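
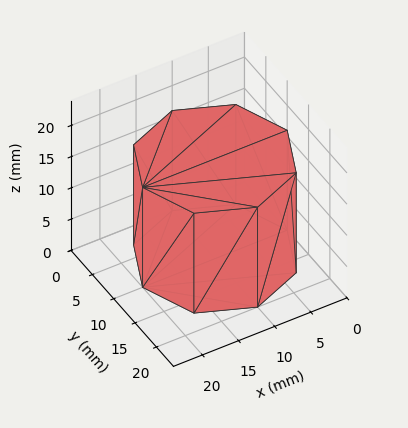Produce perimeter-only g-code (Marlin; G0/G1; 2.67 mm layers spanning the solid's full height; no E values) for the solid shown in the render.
Reading the render: the shape is a regular 8-sided prism (a cylinder approximated with 8 flat sides), circumscribed radius ≈ 10 mm, height ≈ 16 mm (dimensions read to the nearest mm from the axis ticks). For the g-code, the solid's height is divided into equal slices at the stated Δz and each level perimeter traced with G1 moves after a G0 lift.

; perimeter-only toolpath
G21 ; units = mm
G90 ; absolute positioning
G28 ; home
; layer 1
G0 Z2.67
G0 X20.00 Y10.00
G1 X17.07 Y17.07
G1 X10.00 Y20.00
G1 X2.93 Y17.07
G1 X0.00 Y10.00
G1 X2.93 Y2.93
G1 X10.00 Y0.00
G1 X17.07 Y2.93
G1 X20.00 Y10.00
; layer 2
G0 Z5.33
G0 X20.00 Y10.00
G1 X17.07 Y17.07
G1 X10.00 Y20.00
G1 X2.93 Y17.07
G1 X0.00 Y10.00
G1 X2.93 Y2.93
G1 X10.00 Y0.00
G1 X17.07 Y2.93
G1 X20.00 Y10.00
; layer 3
G0 Z8.00
G0 X20.00 Y10.00
G1 X17.07 Y17.07
G1 X10.00 Y20.00
G1 X2.93 Y17.07
G1 X0.00 Y10.00
G1 X2.93 Y2.93
G1 X10.00 Y0.00
G1 X17.07 Y2.93
G1 X20.00 Y10.00
; layer 4
G0 Z10.67
G0 X20.00 Y10.00
G1 X17.07 Y17.07
G1 X10.00 Y20.00
G1 X2.93 Y17.07
G1 X0.00 Y10.00
G1 X2.93 Y2.93
G1 X10.00 Y0.00
G1 X17.07 Y2.93
G1 X20.00 Y10.00
; layer 5
G0 Z13.33
G0 X20.00 Y10.00
G1 X17.07 Y17.07
G1 X10.00 Y20.00
G1 X2.93 Y17.07
G1 X0.00 Y10.00
G1 X2.93 Y2.93
G1 X10.00 Y0.00
G1 X17.07 Y2.93
G1 X20.00 Y10.00
; layer 6
G0 Z16.00
G0 X20.00 Y10.00
G1 X17.07 Y17.07
G1 X10.00 Y20.00
G1 X2.93 Y17.07
G1 X0.00 Y10.00
G1 X2.93 Y2.93
G1 X10.00 Y0.00
G1 X17.07 Y2.93
G1 X20.00 Y10.00
M2 ; end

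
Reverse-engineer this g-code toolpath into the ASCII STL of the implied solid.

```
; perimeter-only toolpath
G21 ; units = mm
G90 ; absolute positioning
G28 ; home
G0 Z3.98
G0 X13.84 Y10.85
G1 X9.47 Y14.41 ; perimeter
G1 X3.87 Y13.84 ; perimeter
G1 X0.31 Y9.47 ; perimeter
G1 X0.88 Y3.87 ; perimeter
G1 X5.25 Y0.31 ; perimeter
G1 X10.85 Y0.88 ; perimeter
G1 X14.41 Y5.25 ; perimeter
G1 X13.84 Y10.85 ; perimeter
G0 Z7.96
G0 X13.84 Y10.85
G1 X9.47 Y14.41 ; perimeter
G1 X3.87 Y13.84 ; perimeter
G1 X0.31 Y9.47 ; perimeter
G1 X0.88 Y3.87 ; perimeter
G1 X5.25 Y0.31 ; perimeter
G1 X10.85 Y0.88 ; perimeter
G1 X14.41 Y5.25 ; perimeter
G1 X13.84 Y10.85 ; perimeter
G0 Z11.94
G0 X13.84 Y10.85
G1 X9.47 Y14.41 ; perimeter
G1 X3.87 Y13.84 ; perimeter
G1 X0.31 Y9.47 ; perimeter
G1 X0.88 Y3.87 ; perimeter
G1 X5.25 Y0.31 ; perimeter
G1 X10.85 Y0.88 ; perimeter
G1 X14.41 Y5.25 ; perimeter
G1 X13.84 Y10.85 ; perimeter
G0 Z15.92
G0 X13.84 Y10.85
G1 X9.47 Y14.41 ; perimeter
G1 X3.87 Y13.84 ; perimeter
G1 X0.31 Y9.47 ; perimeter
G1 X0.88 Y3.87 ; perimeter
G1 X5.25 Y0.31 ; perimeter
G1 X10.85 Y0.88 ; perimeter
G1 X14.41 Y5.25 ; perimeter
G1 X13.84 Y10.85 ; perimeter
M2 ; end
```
solid part
  facet normal 0.0000 0.0000 -1.0000
    outer loop
      vertex 3.87 13.84 0.00
      vertex 9.47 14.41 0.00
      vertex 13.84 10.85 0.00
    endloop
  endfacet
  facet normal 0.0000 0.0000 -1.0000
    outer loop
      vertex 0.31 9.47 0.00
      vertex 3.87 13.84 0.00
      vertex 13.84 10.85 0.00
    endloop
  endfacet
  facet normal 0.0000 0.0000 -1.0000
    outer loop
      vertex 0.88 3.87 0.00
      vertex 0.31 9.47 0.00
      vertex 13.84 10.85 0.00
    endloop
  endfacet
  facet normal 0.0000 0.0000 -1.0000
    outer loop
      vertex 5.25 0.31 0.00
      vertex 0.88 3.87 0.00
      vertex 13.84 10.85 0.00
    endloop
  endfacet
  facet normal 0.0000 0.0000 -1.0000
    outer loop
      vertex 10.85 0.88 0.00
      vertex 5.25 0.31 0.00
      vertex 13.84 10.85 0.00
    endloop
  endfacet
  facet normal 0.0000 0.0000 -1.0000
    outer loop
      vertex 14.41 5.25 0.00
      vertex 10.85 0.88 0.00
      vertex 13.84 10.85 0.00
    endloop
  endfacet
  facet normal 0.0000 0.0000 1.0000
    outer loop
      vertex 13.84 10.85 15.92
      vertex 9.47 14.41 15.92
      vertex 3.87 13.84 15.92
    endloop
  endfacet
  facet normal 0.0000 0.0000 1.0000
    outer loop
      vertex 13.84 10.85 15.92
      vertex 3.87 13.84 15.92
      vertex 0.31 9.47 15.92
    endloop
  endfacet
  facet normal 0.0000 0.0000 1.0000
    outer loop
      vertex 13.84 10.85 15.92
      vertex 0.31 9.47 15.92
      vertex 0.88 3.87 15.92
    endloop
  endfacet
  facet normal 0.0000 0.0000 1.0000
    outer loop
      vertex 13.84 10.85 15.92
      vertex 0.88 3.87 15.92
      vertex 5.25 0.31 15.92
    endloop
  endfacet
  facet normal 0.0000 0.0000 1.0000
    outer loop
      vertex 13.84 10.85 15.92
      vertex 5.25 0.31 15.92
      vertex 10.85 0.88 15.92
    endloop
  endfacet
  facet normal 0.0000 0.0000 1.0000
    outer loop
      vertex 13.84 10.85 15.92
      vertex 10.85 0.88 15.92
      vertex 14.41 5.25 15.92
    endloop
  endfacet
  facet normal 0.6316 0.7753 0.0000
    outer loop
      vertex 13.84 10.85 0.00
      vertex 9.47 14.41 0.00
      vertex 9.47 14.41 15.92
    endloop
  endfacet
  facet normal 0.6316 0.7753 0.0000
    outer loop
      vertex 13.84 10.85 0.00
      vertex 9.47 14.41 15.92
      vertex 13.84 10.85 15.92
    endloop
  endfacet
  facet normal -0.1013 0.9949 0.0000
    outer loop
      vertex 9.47 14.41 0.00
      vertex 3.87 13.84 0.00
      vertex 3.87 13.84 15.92
    endloop
  endfacet
  facet normal -0.1013 0.9949 0.0000
    outer loop
      vertex 9.47 14.41 0.00
      vertex 3.87 13.84 15.92
      vertex 9.47 14.41 15.92
    endloop
  endfacet
  facet normal -0.7753 0.6316 0.0000
    outer loop
      vertex 3.87 13.84 0.00
      vertex 0.31 9.47 0.00
      vertex 0.31 9.47 15.92
    endloop
  endfacet
  facet normal -0.7753 0.6316 0.0000
    outer loop
      vertex 3.87 13.84 0.00
      vertex 0.31 9.47 15.92
      vertex 3.87 13.84 15.92
    endloop
  endfacet
  facet normal -0.9949 -0.1013 0.0000
    outer loop
      vertex 0.31 9.47 0.00
      vertex 0.88 3.87 0.00
      vertex 0.88 3.87 15.92
    endloop
  endfacet
  facet normal -0.9949 -0.1013 0.0000
    outer loop
      vertex 0.31 9.47 0.00
      vertex 0.88 3.87 15.92
      vertex 0.31 9.47 15.92
    endloop
  endfacet
  facet normal -0.6316 -0.7753 0.0000
    outer loop
      vertex 0.88 3.87 0.00
      vertex 5.25 0.31 0.00
      vertex 5.25 0.31 15.92
    endloop
  endfacet
  facet normal -0.6316 -0.7753 0.0000
    outer loop
      vertex 0.88 3.87 0.00
      vertex 5.25 0.31 15.92
      vertex 0.88 3.87 15.92
    endloop
  endfacet
  facet normal 0.1013 -0.9949 0.0000
    outer loop
      vertex 5.25 0.31 0.00
      vertex 10.85 0.88 0.00
      vertex 10.85 0.88 15.92
    endloop
  endfacet
  facet normal 0.1013 -0.9949 0.0000
    outer loop
      vertex 5.25 0.31 0.00
      vertex 10.85 0.88 15.92
      vertex 5.25 0.31 15.92
    endloop
  endfacet
  facet normal 0.7753 -0.6316 0.0000
    outer loop
      vertex 10.85 0.88 0.00
      vertex 14.41 5.25 0.00
      vertex 14.41 5.25 15.92
    endloop
  endfacet
  facet normal 0.7753 -0.6316 0.0000
    outer loop
      vertex 10.85 0.88 0.00
      vertex 14.41 5.25 15.92
      vertex 10.85 0.88 15.92
    endloop
  endfacet
  facet normal 0.9949 0.1013 0.0000
    outer loop
      vertex 14.41 5.25 0.00
      vertex 13.84 10.85 0.00
      vertex 13.84 10.85 15.92
    endloop
  endfacet
  facet normal 0.9949 0.1013 0.0000
    outer loop
      vertex 14.41 5.25 0.00
      vertex 13.84 10.85 15.92
      vertex 14.41 5.25 15.92
    endloop
  endfacet
endsolid part

The G0 Z moves step by Δz≈3.98 mm. Every layer's G1 loop is the same polygon, so the solid is a straight extrusion of it from z=0 to z≈15.9. Closing with flat bottom and top caps and triangulating gives 28 facets — a regular 8-sided prism (a cylinder approximated with 8 flat sides), circumscribed radius ≈ 7.36 mm, height ≈ 15.9 mm.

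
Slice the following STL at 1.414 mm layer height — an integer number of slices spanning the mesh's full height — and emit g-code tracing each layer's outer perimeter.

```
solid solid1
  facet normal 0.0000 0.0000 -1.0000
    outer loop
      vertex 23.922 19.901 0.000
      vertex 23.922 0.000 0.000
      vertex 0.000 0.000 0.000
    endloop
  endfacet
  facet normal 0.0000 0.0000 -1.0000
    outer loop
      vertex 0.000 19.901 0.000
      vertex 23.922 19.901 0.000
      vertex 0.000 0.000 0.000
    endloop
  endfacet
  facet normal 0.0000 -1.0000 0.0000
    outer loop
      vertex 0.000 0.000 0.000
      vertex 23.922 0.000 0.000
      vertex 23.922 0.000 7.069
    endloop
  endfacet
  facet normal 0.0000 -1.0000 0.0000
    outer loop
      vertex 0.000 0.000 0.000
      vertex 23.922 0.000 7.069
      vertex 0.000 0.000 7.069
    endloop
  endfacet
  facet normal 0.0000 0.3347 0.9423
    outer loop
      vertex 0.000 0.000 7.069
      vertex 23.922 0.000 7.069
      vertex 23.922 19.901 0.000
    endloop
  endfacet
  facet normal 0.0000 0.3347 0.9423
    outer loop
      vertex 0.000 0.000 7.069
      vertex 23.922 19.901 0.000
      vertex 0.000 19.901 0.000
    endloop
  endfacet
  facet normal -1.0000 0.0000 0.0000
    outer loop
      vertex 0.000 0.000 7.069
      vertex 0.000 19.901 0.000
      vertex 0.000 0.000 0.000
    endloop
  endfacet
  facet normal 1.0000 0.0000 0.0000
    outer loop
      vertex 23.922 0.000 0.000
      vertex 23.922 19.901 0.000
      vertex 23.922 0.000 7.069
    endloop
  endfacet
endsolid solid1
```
; perimeter-only toolpath
G21 ; units = mm
G90 ; absolute positioning
G28 ; home
; layer 1
G0 Z1.414
G0 X0.000 Y0.000
G1 X23.922 Y0.000
G1 X23.922 Y15.921
G1 X0.000 Y15.921
G1 X0.000 Y0.000
; layer 2
G0 Z2.828
G0 X0.000 Y0.000
G1 X23.922 Y0.000
G1 X23.922 Y11.941
G1 X0.000 Y11.941
G1 X0.000 Y0.000
; layer 3
G0 Z4.241
G0 X0.000 Y0.000
G1 X23.922 Y0.000
G1 X23.922 Y7.960
G1 X0.000 Y7.960
G1 X0.000 Y0.000
; layer 4
G0 Z5.655
G0 X0.000 Y0.000
G1 X23.922 Y0.000
G1 X23.922 Y3.980
G1 X0.000 Y3.980
G1 X0.000 Y0.000
M2 ; end

The solid is a wedge (ramp): 23.9 × 19.9 mm base, rising to 7.07 mm along the y=0 edge and sloping linearly to z=0 at y=19.9. Slicing at Δz = 1.414 mm — 5 equal slices spanning the solid's height, so layer i sits at z = i·h/5 — gives 4 non-empty perimeters. Each is a 4-segment closed polygon; G0 lifts to the layer z and rapids to the start vertex, then G1 traces the edges. The cross-section shrinks linearly with z (the slice at the apex is degenerate and omitted).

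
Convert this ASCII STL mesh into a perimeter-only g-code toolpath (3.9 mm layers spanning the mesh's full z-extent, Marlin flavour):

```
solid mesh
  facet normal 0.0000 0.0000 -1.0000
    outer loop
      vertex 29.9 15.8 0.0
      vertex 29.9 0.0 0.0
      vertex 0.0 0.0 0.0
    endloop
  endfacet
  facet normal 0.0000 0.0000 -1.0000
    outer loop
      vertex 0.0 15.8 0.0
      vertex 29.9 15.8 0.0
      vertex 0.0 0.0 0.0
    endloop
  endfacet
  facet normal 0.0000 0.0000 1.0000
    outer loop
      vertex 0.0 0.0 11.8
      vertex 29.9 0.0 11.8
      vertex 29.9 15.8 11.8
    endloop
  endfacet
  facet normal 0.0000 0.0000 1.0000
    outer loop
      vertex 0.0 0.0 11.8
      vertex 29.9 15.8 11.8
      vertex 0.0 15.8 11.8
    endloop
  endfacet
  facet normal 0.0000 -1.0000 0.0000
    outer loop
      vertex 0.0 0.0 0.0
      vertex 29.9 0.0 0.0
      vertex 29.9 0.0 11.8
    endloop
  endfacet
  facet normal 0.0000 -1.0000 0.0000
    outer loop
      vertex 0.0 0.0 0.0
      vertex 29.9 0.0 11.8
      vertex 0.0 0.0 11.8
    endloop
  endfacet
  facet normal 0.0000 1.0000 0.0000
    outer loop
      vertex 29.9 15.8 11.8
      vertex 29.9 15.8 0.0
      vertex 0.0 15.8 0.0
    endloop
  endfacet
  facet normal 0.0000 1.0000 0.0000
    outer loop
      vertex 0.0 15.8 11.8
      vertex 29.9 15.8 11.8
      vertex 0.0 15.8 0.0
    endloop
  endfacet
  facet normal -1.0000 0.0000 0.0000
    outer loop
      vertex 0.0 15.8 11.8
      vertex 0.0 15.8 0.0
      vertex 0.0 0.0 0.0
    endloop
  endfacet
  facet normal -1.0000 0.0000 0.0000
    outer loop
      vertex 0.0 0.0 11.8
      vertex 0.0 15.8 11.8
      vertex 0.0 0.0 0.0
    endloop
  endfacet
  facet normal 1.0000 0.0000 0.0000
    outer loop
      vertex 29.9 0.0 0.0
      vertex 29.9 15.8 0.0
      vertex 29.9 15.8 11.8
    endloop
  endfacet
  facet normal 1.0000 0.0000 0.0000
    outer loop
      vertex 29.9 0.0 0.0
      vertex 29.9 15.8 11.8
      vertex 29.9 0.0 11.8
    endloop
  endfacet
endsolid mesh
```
; perimeter-only toolpath
G21 ; units = mm
G90 ; absolute positioning
G28 ; home
; layer 1
G0 Z3.9
G0 X0.0 Y0.0
G1 X29.9 Y0.0
G1 X29.9 Y15.8
G1 X0.0 Y15.8
G1 X0.0 Y0.0
; layer 2
G0 Z7.9
G0 X0.0 Y0.0
G1 X29.9 Y0.0
G1 X29.9 Y15.8
G1 X0.0 Y15.8
G1 X0.0 Y0.0
; layer 3
G0 Z11.8
G0 X0.0 Y0.0
G1 X29.9 Y0.0
G1 X29.9 Y15.8
G1 X0.0 Y15.8
G1 X0.0 Y0.0
M2 ; end

The solid is a rectangular box, roughly 29.9 × 15.8 mm footprint and 11.8 mm tall. Slicing at Δz = 3.9 mm — 3 equal slices spanning the solid's height, so layer i sits at z = i·h/3 — gives 3 non-empty perimeters. Each is a 4-segment closed polygon; G0 lifts to the layer z and rapids to the start vertex, then G1 traces the edges.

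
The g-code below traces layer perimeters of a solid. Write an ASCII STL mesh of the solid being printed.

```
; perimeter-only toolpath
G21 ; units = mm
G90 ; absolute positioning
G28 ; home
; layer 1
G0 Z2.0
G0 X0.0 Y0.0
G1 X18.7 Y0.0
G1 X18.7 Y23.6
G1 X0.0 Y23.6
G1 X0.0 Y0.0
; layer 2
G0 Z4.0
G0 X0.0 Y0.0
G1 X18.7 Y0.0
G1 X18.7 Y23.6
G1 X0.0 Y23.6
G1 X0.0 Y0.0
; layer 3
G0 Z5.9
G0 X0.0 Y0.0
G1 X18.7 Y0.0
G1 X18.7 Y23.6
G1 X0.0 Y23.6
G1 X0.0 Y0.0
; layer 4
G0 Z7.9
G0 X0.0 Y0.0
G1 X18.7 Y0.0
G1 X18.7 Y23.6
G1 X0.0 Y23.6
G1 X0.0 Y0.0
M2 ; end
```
solid part
  facet normal 0.0000 0.0000 -1.0000
    outer loop
      vertex 18.7 23.6 0.0
      vertex 18.7 0.0 0.0
      vertex 0.0 0.0 0.0
    endloop
  endfacet
  facet normal 0.0000 0.0000 -1.0000
    outer loop
      vertex 0.0 23.6 0.0
      vertex 18.7 23.6 0.0
      vertex 0.0 0.0 0.0
    endloop
  endfacet
  facet normal 0.0000 0.0000 1.0000
    outer loop
      vertex 0.0 0.0 7.9
      vertex 18.7 0.0 7.9
      vertex 18.7 23.6 7.9
    endloop
  endfacet
  facet normal 0.0000 0.0000 1.0000
    outer loop
      vertex 0.0 0.0 7.9
      vertex 18.7 23.6 7.9
      vertex 0.0 23.6 7.9
    endloop
  endfacet
  facet normal 0.0000 -1.0000 0.0000
    outer loop
      vertex 0.0 0.0 0.0
      vertex 18.7 0.0 0.0
      vertex 18.7 0.0 7.9
    endloop
  endfacet
  facet normal 0.0000 -1.0000 0.0000
    outer loop
      vertex 0.0 0.0 0.0
      vertex 18.7 0.0 7.9
      vertex 0.0 0.0 7.9
    endloop
  endfacet
  facet normal 0.0000 1.0000 0.0000
    outer loop
      vertex 18.7 23.6 7.9
      vertex 18.7 23.6 0.0
      vertex 0.0 23.6 0.0
    endloop
  endfacet
  facet normal 0.0000 1.0000 0.0000
    outer loop
      vertex 0.0 23.6 7.9
      vertex 18.7 23.6 7.9
      vertex 0.0 23.6 0.0
    endloop
  endfacet
  facet normal -1.0000 0.0000 0.0000
    outer loop
      vertex 0.0 23.6 7.9
      vertex 0.0 23.6 0.0
      vertex 0.0 0.0 0.0
    endloop
  endfacet
  facet normal -1.0000 0.0000 0.0000
    outer loop
      vertex 0.0 0.0 7.9
      vertex 0.0 23.6 7.9
      vertex 0.0 0.0 0.0
    endloop
  endfacet
  facet normal 1.0000 0.0000 0.0000
    outer loop
      vertex 18.7 0.0 0.0
      vertex 18.7 23.6 0.0
      vertex 18.7 23.6 7.9
    endloop
  endfacet
  facet normal 1.0000 0.0000 0.0000
    outer loop
      vertex 18.7 0.0 0.0
      vertex 18.7 23.6 7.9
      vertex 18.7 0.0 7.9
    endloop
  endfacet
endsolid part

The G0 Z moves step by Δz≈2.0 mm. Every layer's G1 loop is the same polygon, so the solid is a straight extrusion of it from z=0 to z≈7.9. Closing with flat bottom and top caps and triangulating gives 12 facets — a rectangular box, roughly 18.7 × 23.6 mm footprint and 7.9 mm tall.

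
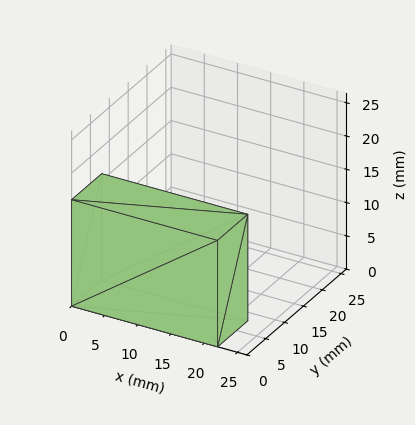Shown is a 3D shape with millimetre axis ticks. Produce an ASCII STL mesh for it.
Reading the render: the shape is a rectangular box, roughly 22 × 8 mm footprint and 16 mm tall (dimensions read to the nearest mm from the axis ticks). For the STL, each face is triangulated and given an outward normal.

solid part
  facet normal 0.0000 0.0000 -1.0000
    outer loop
      vertex 22.0 8.0 0.0
      vertex 22.0 0.0 0.0
      vertex 0.0 0.0 0.0
    endloop
  endfacet
  facet normal 0.0000 0.0000 -1.0000
    outer loop
      vertex 0.0 8.0 0.0
      vertex 22.0 8.0 0.0
      vertex 0.0 0.0 0.0
    endloop
  endfacet
  facet normal 0.0000 0.0000 1.0000
    outer loop
      vertex 0.0 0.0 16.0
      vertex 22.0 0.0 16.0
      vertex 22.0 8.0 16.0
    endloop
  endfacet
  facet normal 0.0000 0.0000 1.0000
    outer loop
      vertex 0.0 0.0 16.0
      vertex 22.0 8.0 16.0
      vertex 0.0 8.0 16.0
    endloop
  endfacet
  facet normal 0.0000 -1.0000 0.0000
    outer loop
      vertex 0.0 0.0 0.0
      vertex 22.0 0.0 0.0
      vertex 22.0 0.0 16.0
    endloop
  endfacet
  facet normal 0.0000 -1.0000 0.0000
    outer loop
      vertex 0.0 0.0 0.0
      vertex 22.0 0.0 16.0
      vertex 0.0 0.0 16.0
    endloop
  endfacet
  facet normal 0.0000 1.0000 0.0000
    outer loop
      vertex 22.0 8.0 16.0
      vertex 22.0 8.0 0.0
      vertex 0.0 8.0 0.0
    endloop
  endfacet
  facet normal 0.0000 1.0000 0.0000
    outer loop
      vertex 0.0 8.0 16.0
      vertex 22.0 8.0 16.0
      vertex 0.0 8.0 0.0
    endloop
  endfacet
  facet normal -1.0000 0.0000 0.0000
    outer loop
      vertex 0.0 8.0 16.0
      vertex 0.0 8.0 0.0
      vertex 0.0 0.0 0.0
    endloop
  endfacet
  facet normal -1.0000 0.0000 0.0000
    outer loop
      vertex 0.0 0.0 16.0
      vertex 0.0 8.0 16.0
      vertex 0.0 0.0 0.0
    endloop
  endfacet
  facet normal 1.0000 0.0000 0.0000
    outer loop
      vertex 22.0 0.0 0.0
      vertex 22.0 8.0 0.0
      vertex 22.0 8.0 16.0
    endloop
  endfacet
  facet normal 1.0000 0.0000 0.0000
    outer loop
      vertex 22.0 0.0 0.0
      vertex 22.0 8.0 16.0
      vertex 22.0 0.0 16.0
    endloop
  endfacet
endsolid part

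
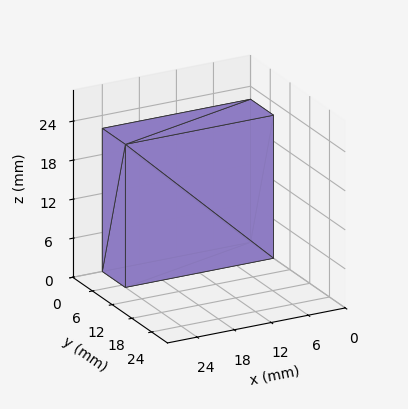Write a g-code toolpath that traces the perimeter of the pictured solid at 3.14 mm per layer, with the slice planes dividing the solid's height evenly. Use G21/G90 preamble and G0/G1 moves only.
Reading the render: the shape is a rectangular box, roughly 24 × 7 mm footprint and 22 mm tall (dimensions read to the nearest mm from the axis ticks). For the g-code, the solid's height is divided into equal slices at the stated Δz and each level perimeter traced with G1 moves after a G0 lift.

; perimeter-only toolpath
G21 ; units = mm
G90 ; absolute positioning
G28 ; home
; layer 1
G0 Z3.14
G0 X0.00 Y0.00
G1 X24.00 Y0.00
G1 X24.00 Y7.00
G1 X0.00 Y7.00
G1 X0.00 Y0.00
; layer 2
G0 Z6.29
G0 X0.00 Y0.00
G1 X24.00 Y0.00
G1 X24.00 Y7.00
G1 X0.00 Y7.00
G1 X0.00 Y0.00
; layer 3
G0 Z9.43
G0 X0.00 Y0.00
G1 X24.00 Y0.00
G1 X24.00 Y7.00
G1 X0.00 Y7.00
G1 X0.00 Y0.00
; layer 4
G0 Z12.57
G0 X0.00 Y0.00
G1 X24.00 Y0.00
G1 X24.00 Y7.00
G1 X0.00 Y7.00
G1 X0.00 Y0.00
; layer 5
G0 Z15.71
G0 X0.00 Y0.00
G1 X24.00 Y0.00
G1 X24.00 Y7.00
G1 X0.00 Y7.00
G1 X0.00 Y0.00
; layer 6
G0 Z18.86
G0 X0.00 Y0.00
G1 X24.00 Y0.00
G1 X24.00 Y7.00
G1 X0.00 Y7.00
G1 X0.00 Y0.00
; layer 7
G0 Z22.00
G0 X0.00 Y0.00
G1 X24.00 Y0.00
G1 X24.00 Y7.00
G1 X0.00 Y7.00
G1 X0.00 Y0.00
M2 ; end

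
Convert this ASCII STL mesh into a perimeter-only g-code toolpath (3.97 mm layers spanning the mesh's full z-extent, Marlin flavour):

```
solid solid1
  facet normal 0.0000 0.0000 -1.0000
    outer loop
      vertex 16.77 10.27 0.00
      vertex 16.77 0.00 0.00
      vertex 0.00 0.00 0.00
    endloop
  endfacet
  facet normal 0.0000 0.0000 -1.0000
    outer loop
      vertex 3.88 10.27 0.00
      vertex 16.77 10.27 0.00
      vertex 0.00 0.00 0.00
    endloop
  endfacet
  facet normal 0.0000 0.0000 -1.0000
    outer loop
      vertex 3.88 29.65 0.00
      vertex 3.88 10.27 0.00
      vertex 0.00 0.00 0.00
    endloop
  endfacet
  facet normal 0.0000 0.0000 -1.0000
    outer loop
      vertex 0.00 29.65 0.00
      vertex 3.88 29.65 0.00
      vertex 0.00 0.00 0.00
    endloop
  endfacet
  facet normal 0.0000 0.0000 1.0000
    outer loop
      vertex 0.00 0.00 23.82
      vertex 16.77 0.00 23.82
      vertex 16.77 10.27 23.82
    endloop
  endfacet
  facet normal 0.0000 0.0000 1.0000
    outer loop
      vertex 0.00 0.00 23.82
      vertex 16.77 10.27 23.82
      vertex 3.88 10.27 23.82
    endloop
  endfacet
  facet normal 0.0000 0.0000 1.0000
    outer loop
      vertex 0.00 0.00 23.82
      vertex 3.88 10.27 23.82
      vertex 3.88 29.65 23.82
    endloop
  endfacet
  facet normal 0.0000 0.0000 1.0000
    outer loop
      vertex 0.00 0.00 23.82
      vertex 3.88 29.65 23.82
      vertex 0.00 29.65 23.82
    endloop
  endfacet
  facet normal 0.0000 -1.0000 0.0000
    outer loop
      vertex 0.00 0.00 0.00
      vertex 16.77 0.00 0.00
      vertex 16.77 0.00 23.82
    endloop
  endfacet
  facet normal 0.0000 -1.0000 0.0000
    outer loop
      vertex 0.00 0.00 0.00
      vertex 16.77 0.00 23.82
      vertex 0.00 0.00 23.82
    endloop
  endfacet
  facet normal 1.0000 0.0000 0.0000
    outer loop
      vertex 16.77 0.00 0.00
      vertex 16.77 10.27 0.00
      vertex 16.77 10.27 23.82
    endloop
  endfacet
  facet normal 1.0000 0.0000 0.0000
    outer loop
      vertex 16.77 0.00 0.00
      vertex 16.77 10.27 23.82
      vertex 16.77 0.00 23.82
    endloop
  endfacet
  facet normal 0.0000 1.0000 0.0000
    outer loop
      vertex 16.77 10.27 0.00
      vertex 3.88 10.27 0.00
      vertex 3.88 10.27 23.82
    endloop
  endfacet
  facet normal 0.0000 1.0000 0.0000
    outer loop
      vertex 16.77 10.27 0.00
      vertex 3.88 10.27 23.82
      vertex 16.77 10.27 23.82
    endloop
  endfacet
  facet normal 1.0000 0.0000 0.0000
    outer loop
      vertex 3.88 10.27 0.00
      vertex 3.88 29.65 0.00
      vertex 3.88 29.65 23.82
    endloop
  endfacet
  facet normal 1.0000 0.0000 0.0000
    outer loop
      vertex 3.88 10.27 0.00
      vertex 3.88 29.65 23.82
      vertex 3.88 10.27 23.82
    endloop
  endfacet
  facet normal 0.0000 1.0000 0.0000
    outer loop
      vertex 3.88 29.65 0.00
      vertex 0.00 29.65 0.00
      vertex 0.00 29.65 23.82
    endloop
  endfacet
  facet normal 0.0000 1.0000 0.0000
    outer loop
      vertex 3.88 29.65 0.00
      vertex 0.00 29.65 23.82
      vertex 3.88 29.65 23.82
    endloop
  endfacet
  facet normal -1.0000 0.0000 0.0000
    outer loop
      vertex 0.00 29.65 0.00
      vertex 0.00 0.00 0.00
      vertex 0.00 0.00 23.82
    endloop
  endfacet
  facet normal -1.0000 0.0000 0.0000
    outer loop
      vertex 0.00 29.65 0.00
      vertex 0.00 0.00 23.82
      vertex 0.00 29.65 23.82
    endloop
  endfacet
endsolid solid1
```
; perimeter-only toolpath
G21 ; units = mm
G90 ; absolute positioning
G28 ; home
; layer 1
G0 Z3.97
G0 X0.00 Y0.00
G1 X16.77 Y0.00
G1 X16.77 Y10.27
G1 X3.88 Y10.27
G1 X3.88 Y29.65
G1 X0.00 Y29.65
G1 X0.00 Y0.00
; layer 2
G0 Z7.94
G0 X0.00 Y0.00
G1 X16.77 Y0.00
G1 X16.77 Y10.27
G1 X3.88 Y10.27
G1 X3.88 Y29.65
G1 X0.00 Y29.65
G1 X0.00 Y0.00
; layer 3
G0 Z11.91
G0 X0.00 Y0.00
G1 X16.77 Y0.00
G1 X16.77 Y10.27
G1 X3.88 Y10.27
G1 X3.88 Y29.65
G1 X0.00 Y29.65
G1 X0.00 Y0.00
; layer 4
G0 Z15.88
G0 X0.00 Y0.00
G1 X16.77 Y0.00
G1 X16.77 Y10.27
G1 X3.88 Y10.27
G1 X3.88 Y29.65
G1 X0.00 Y29.65
G1 X0.00 Y0.00
; layer 5
G0 Z19.85
G0 X0.00 Y0.00
G1 X16.77 Y0.00
G1 X16.77 Y10.27
G1 X3.88 Y10.27
G1 X3.88 Y29.65
G1 X0.00 Y29.65
G1 X0.00 Y0.00
; layer 6
G0 Z23.82
G0 X0.00 Y0.00
G1 X16.77 Y0.00
G1 X16.77 Y10.27
G1 X3.88 Y10.27
G1 X3.88 Y29.65
G1 X0.00 Y29.65
G1 X0.00 Y0.00
M2 ; end

The solid is an L-shaped prism: outer 16.8 × 29.6 mm, arm thicknesses ≈ 10.3 mm (horizontal) and 3.88 mm (vertical), extruded 23.8 mm in z. Slicing at Δz = 3.97 mm — 6 equal slices spanning the solid's height, so layer i sits at z = i·h/6 — gives 6 non-empty perimeters. Each is a 6-segment closed polygon; G0 lifts to the layer z and rapids to the start vertex, then G1 traces the edges.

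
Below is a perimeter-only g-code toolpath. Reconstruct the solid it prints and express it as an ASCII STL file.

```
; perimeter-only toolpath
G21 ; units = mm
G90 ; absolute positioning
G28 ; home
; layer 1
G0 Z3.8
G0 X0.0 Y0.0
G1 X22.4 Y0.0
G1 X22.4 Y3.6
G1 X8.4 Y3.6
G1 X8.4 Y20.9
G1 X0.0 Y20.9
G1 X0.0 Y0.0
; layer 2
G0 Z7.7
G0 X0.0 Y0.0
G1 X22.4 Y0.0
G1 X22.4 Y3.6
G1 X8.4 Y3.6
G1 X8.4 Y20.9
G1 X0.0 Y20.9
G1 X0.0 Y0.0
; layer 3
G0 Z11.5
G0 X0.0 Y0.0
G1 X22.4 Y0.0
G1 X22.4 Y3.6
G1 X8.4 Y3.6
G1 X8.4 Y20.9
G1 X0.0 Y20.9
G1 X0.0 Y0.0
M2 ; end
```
solid part
  facet normal 0.0000 0.0000 -1.0000
    outer loop
      vertex 22.4 3.6 0.0
      vertex 22.4 0.0 0.0
      vertex 0.0 0.0 0.0
    endloop
  endfacet
  facet normal 0.0000 0.0000 -1.0000
    outer loop
      vertex 8.4 3.6 0.0
      vertex 22.4 3.6 0.0
      vertex 0.0 0.0 0.0
    endloop
  endfacet
  facet normal 0.0000 0.0000 -1.0000
    outer loop
      vertex 8.4 20.9 0.0
      vertex 8.4 3.6 0.0
      vertex 0.0 0.0 0.0
    endloop
  endfacet
  facet normal 0.0000 0.0000 -1.0000
    outer loop
      vertex 0.0 20.9 0.0
      vertex 8.4 20.9 0.0
      vertex 0.0 0.0 0.0
    endloop
  endfacet
  facet normal 0.0000 0.0000 1.0000
    outer loop
      vertex 0.0 0.0 11.5
      vertex 22.4 0.0 11.5
      vertex 22.4 3.6 11.5
    endloop
  endfacet
  facet normal 0.0000 0.0000 1.0000
    outer loop
      vertex 0.0 0.0 11.5
      vertex 22.4 3.6 11.5
      vertex 8.4 3.6 11.5
    endloop
  endfacet
  facet normal 0.0000 0.0000 1.0000
    outer loop
      vertex 0.0 0.0 11.5
      vertex 8.4 3.6 11.5
      vertex 8.4 20.9 11.5
    endloop
  endfacet
  facet normal 0.0000 0.0000 1.0000
    outer loop
      vertex 0.0 0.0 11.5
      vertex 8.4 20.9 11.5
      vertex 0.0 20.9 11.5
    endloop
  endfacet
  facet normal 0.0000 -1.0000 0.0000
    outer loop
      vertex 0.0 0.0 0.0
      vertex 22.4 0.0 0.0
      vertex 22.4 0.0 11.5
    endloop
  endfacet
  facet normal 0.0000 -1.0000 0.0000
    outer loop
      vertex 0.0 0.0 0.0
      vertex 22.4 0.0 11.5
      vertex 0.0 0.0 11.5
    endloop
  endfacet
  facet normal 1.0000 0.0000 0.0000
    outer loop
      vertex 22.4 0.0 0.0
      vertex 22.4 3.6 0.0
      vertex 22.4 3.6 11.5
    endloop
  endfacet
  facet normal 1.0000 0.0000 0.0000
    outer loop
      vertex 22.4 0.0 0.0
      vertex 22.4 3.6 11.5
      vertex 22.4 0.0 11.5
    endloop
  endfacet
  facet normal 0.0000 1.0000 0.0000
    outer loop
      vertex 22.4 3.6 0.0
      vertex 8.4 3.6 0.0
      vertex 8.4 3.6 11.5
    endloop
  endfacet
  facet normal 0.0000 1.0000 0.0000
    outer loop
      vertex 22.4 3.6 0.0
      vertex 8.4 3.6 11.5
      vertex 22.4 3.6 11.5
    endloop
  endfacet
  facet normal 1.0000 0.0000 0.0000
    outer loop
      vertex 8.4 3.6 0.0
      vertex 8.4 20.9 0.0
      vertex 8.4 20.9 11.5
    endloop
  endfacet
  facet normal 1.0000 0.0000 0.0000
    outer loop
      vertex 8.4 3.6 0.0
      vertex 8.4 20.9 11.5
      vertex 8.4 3.6 11.5
    endloop
  endfacet
  facet normal 0.0000 1.0000 0.0000
    outer loop
      vertex 8.4 20.9 0.0
      vertex 0.0 20.9 0.0
      vertex 0.0 20.9 11.5
    endloop
  endfacet
  facet normal 0.0000 1.0000 0.0000
    outer loop
      vertex 8.4 20.9 0.0
      vertex 0.0 20.9 11.5
      vertex 8.4 20.9 11.5
    endloop
  endfacet
  facet normal -1.0000 0.0000 0.0000
    outer loop
      vertex 0.0 20.9 0.0
      vertex 0.0 0.0 0.0
      vertex 0.0 0.0 11.5
    endloop
  endfacet
  facet normal -1.0000 0.0000 0.0000
    outer loop
      vertex 0.0 20.9 0.0
      vertex 0.0 0.0 11.5
      vertex 0.0 20.9 11.5
    endloop
  endfacet
endsolid part

The G0 Z moves step by Δz≈3.8 mm. Every layer's G1 loop is the same polygon, so the solid is a straight extrusion of it from z=0 to z≈11.5. Closing with flat bottom and top caps and triangulating gives 20 facets — an L-shaped prism: outer 22.4 × 20.9 mm, arm thicknesses ≈ 3.6 mm (horizontal) and 8.4 mm (vertical), extruded 11.5 mm in z.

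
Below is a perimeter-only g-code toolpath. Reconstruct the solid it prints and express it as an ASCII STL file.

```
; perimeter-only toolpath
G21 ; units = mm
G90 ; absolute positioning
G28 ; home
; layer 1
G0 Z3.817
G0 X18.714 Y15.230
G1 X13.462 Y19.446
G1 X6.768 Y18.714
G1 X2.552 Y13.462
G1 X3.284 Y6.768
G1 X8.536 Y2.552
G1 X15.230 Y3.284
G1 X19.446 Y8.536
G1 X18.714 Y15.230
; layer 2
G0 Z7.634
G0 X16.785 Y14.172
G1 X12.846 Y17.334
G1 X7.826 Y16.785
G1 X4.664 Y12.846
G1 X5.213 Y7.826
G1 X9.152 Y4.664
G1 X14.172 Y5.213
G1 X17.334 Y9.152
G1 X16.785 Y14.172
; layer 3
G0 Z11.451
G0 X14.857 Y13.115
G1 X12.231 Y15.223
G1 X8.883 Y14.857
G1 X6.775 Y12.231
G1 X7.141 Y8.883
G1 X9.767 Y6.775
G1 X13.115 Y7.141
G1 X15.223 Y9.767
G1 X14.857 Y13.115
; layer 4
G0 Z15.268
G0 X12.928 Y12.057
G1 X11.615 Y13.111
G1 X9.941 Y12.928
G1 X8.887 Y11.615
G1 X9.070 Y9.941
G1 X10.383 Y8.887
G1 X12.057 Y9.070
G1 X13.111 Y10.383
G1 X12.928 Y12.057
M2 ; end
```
solid part
  facet normal 0.0000 0.0000 -1.0000
    outer loop
      vertex 5.710 20.643 0.000
      vertex 14.078 21.558 0.000
      vertex 20.643 16.288 0.000
    endloop
  endfacet
  facet normal 0.0000 0.0000 -1.0000
    outer loop
      vertex 0.440 14.078 0.000
      vertex 5.710 20.643 0.000
      vertex 20.643 16.288 0.000
    endloop
  endfacet
  facet normal 0.0000 0.0000 -1.0000
    outer loop
      vertex 1.355 5.710 0.000
      vertex 0.440 14.078 0.000
      vertex 20.643 16.288 0.000
    endloop
  endfacet
  facet normal 0.0000 0.0000 -1.0000
    outer loop
      vertex 7.920 0.440 0.000
      vertex 1.355 5.710 0.000
      vertex 20.643 16.288 0.000
    endloop
  endfacet
  facet normal 0.0000 0.0000 -1.0000
    outer loop
      vertex 16.288 1.355 0.000
      vertex 7.920 0.440 0.000
      vertex 20.643 16.288 0.000
    endloop
  endfacet
  facet normal 0.0000 0.0000 -1.0000
    outer loop
      vertex 21.558 7.920 0.000
      vertex 16.288 1.355 0.000
      vertex 20.643 16.288 0.000
    endloop
  endfacet
  facet normal 0.5526 0.6883 0.4700
    outer loop
      vertex 20.643 16.288 0.000
      vertex 14.078 21.558 0.000
      vertex 10.999 10.999 19.085
    endloop
  endfacet
  facet normal -0.0959 0.8774 0.4700
    outer loop
      vertex 14.078 21.558 0.000
      vertex 5.710 20.643 0.000
      vertex 10.999 10.999 19.085
    endloop
  endfacet
  facet normal -0.6883 0.5526 0.4700
    outer loop
      vertex 5.710 20.643 0.000
      vertex 0.440 14.078 0.000
      vertex 10.999 10.999 19.085
    endloop
  endfacet
  facet normal -0.8774 -0.0959 0.4700
    outer loop
      vertex 0.440 14.078 0.000
      vertex 1.355 5.710 0.000
      vertex 10.999 10.999 19.085
    endloop
  endfacet
  facet normal -0.5526 -0.6883 0.4700
    outer loop
      vertex 1.355 5.710 0.000
      vertex 7.920 0.440 0.000
      vertex 10.999 10.999 19.085
    endloop
  endfacet
  facet normal 0.0959 -0.8774 0.4700
    outer loop
      vertex 7.920 0.440 0.000
      vertex 16.288 1.355 0.000
      vertex 10.999 10.999 19.085
    endloop
  endfacet
  facet normal 0.6883 -0.5526 0.4700
    outer loop
      vertex 16.288 1.355 0.000
      vertex 21.558 7.920 0.000
      vertex 10.999 10.999 19.085
    endloop
  endfacet
  facet normal 0.8774 0.0959 0.4700
    outer loop
      vertex 21.558 7.920 0.000
      vertex 20.643 16.288 0.000
      vertex 10.999 10.999 19.085
    endloop
  endfacet
endsolid part

The G0 Z moves step by Δz≈3.817 mm. The G1 loops shrink linearly with z, so the solid tapers from its base footprint up to z≈19.1. Closing with a flat bottom cap and the tapered top and triangulating gives 14 facets — a regular 8-sided pyramid, base circumscribed radius ≈ 11 mm, apex at z ≈ 19.1 mm.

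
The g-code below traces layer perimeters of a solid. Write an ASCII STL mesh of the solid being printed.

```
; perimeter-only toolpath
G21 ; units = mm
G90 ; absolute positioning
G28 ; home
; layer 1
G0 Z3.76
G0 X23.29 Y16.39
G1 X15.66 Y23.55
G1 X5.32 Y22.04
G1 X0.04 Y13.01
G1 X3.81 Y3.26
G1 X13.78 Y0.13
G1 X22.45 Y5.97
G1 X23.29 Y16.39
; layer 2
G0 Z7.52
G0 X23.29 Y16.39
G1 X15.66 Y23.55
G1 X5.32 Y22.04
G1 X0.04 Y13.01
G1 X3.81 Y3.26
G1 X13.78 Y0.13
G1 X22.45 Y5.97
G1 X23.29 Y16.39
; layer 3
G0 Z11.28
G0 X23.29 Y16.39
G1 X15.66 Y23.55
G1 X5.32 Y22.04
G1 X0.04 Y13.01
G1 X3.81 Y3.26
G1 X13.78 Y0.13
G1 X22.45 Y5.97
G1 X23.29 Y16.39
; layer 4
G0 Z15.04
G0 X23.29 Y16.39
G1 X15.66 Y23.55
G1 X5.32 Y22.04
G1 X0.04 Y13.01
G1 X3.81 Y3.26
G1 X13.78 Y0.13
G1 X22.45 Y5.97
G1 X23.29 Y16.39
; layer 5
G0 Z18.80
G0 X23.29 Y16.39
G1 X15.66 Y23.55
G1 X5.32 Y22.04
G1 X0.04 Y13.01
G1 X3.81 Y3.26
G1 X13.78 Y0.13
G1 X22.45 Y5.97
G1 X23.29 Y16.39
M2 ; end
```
solid part
  facet normal 0.0000 0.0000 -1.0000
    outer loop
      vertex 5.32 22.04 0.00
      vertex 15.66 23.55 0.00
      vertex 23.29 16.39 0.00
    endloop
  endfacet
  facet normal 0.0000 0.0000 -1.0000
    outer loop
      vertex 0.04 13.01 0.00
      vertex 5.32 22.04 0.00
      vertex 23.29 16.39 0.00
    endloop
  endfacet
  facet normal 0.0000 0.0000 -1.0000
    outer loop
      vertex 3.81 3.26 0.00
      vertex 0.04 13.01 0.00
      vertex 23.29 16.39 0.00
    endloop
  endfacet
  facet normal 0.0000 0.0000 -1.0000
    outer loop
      vertex 13.78 0.13 0.00
      vertex 3.81 3.26 0.00
      vertex 23.29 16.39 0.00
    endloop
  endfacet
  facet normal 0.0000 0.0000 -1.0000
    outer loop
      vertex 22.45 5.97 0.00
      vertex 13.78 0.13 0.00
      vertex 23.29 16.39 0.00
    endloop
  endfacet
  facet normal 0.0000 0.0000 1.0000
    outer loop
      vertex 23.29 16.39 18.80
      vertex 15.66 23.55 18.80
      vertex 5.32 22.04 18.80
    endloop
  endfacet
  facet normal 0.0000 0.0000 1.0000
    outer loop
      vertex 23.29 16.39 18.80
      vertex 5.32 22.04 18.80
      vertex 0.04 13.01 18.80
    endloop
  endfacet
  facet normal 0.0000 0.0000 1.0000
    outer loop
      vertex 23.29 16.39 18.80
      vertex 0.04 13.01 18.80
      vertex 3.81 3.26 18.80
    endloop
  endfacet
  facet normal 0.0000 0.0000 1.0000
    outer loop
      vertex 23.29 16.39 18.80
      vertex 3.81 3.26 18.80
      vertex 13.78 0.13 18.80
    endloop
  endfacet
  facet normal 0.0000 0.0000 1.0000
    outer loop
      vertex 23.29 16.39 18.80
      vertex 13.78 0.13 18.80
      vertex 22.45 5.97 18.80
    endloop
  endfacet
  facet normal 0.6843 0.7292 0.0000
    outer loop
      vertex 23.29 16.39 0.00
      vertex 15.66 23.55 0.00
      vertex 15.66 23.55 18.80
    endloop
  endfacet
  facet normal 0.6843 0.7292 0.0000
    outer loop
      vertex 23.29 16.39 0.00
      vertex 15.66 23.55 18.80
      vertex 23.29 16.39 18.80
    endloop
  endfacet
  facet normal -0.1445 0.9895 0.0000
    outer loop
      vertex 15.66 23.55 0.00
      vertex 5.32 22.04 0.00
      vertex 5.32 22.04 18.80
    endloop
  endfacet
  facet normal -0.1445 0.9895 0.0000
    outer loop
      vertex 15.66 23.55 0.00
      vertex 5.32 22.04 18.80
      vertex 15.66 23.55 18.80
    endloop
  endfacet
  facet normal -0.8633 0.5048 0.0000
    outer loop
      vertex 5.32 22.04 0.00
      vertex 0.04 13.01 0.00
      vertex 0.04 13.01 18.80
    endloop
  endfacet
  facet normal -0.8633 0.5048 0.0000
    outer loop
      vertex 5.32 22.04 0.00
      vertex 0.04 13.01 18.80
      vertex 5.32 22.04 18.80
    endloop
  endfacet
  facet normal -0.9327 -0.3606 0.0000
    outer loop
      vertex 0.04 13.01 0.00
      vertex 3.81 3.26 0.00
      vertex 3.81 3.26 18.80
    endloop
  endfacet
  facet normal -0.9327 -0.3606 0.0000
    outer loop
      vertex 0.04 13.01 0.00
      vertex 3.81 3.26 18.80
      vertex 0.04 13.01 18.80
    endloop
  endfacet
  facet normal -0.2995 -0.9541 0.0000
    outer loop
      vertex 3.81 3.26 0.00
      vertex 13.78 0.13 0.00
      vertex 13.78 0.13 18.80
    endloop
  endfacet
  facet normal -0.2995 -0.9541 0.0000
    outer loop
      vertex 3.81 3.26 0.00
      vertex 13.78 0.13 18.80
      vertex 3.81 3.26 18.80
    endloop
  endfacet
  facet normal 0.5587 -0.8294 0.0000
    outer loop
      vertex 13.78 0.13 0.00
      vertex 22.45 5.97 0.00
      vertex 22.45 5.97 18.80
    endloop
  endfacet
  facet normal 0.5587 -0.8294 0.0000
    outer loop
      vertex 13.78 0.13 0.00
      vertex 22.45 5.97 18.80
      vertex 13.78 0.13 18.80
    endloop
  endfacet
  facet normal 0.9968 -0.0804 0.0000
    outer loop
      vertex 22.45 5.97 0.00
      vertex 23.29 16.39 0.00
      vertex 23.29 16.39 18.80
    endloop
  endfacet
  facet normal 0.9968 -0.0804 0.0000
    outer loop
      vertex 22.45 5.97 0.00
      vertex 23.29 16.39 18.80
      vertex 22.45 5.97 18.80
    endloop
  endfacet
endsolid part

The G0 Z moves step by Δz≈3.76 mm. Every layer's G1 loop is the same polygon, so the solid is a straight extrusion of it from z=0 to z≈18.8. Closing with flat bottom and top caps and triangulating gives 24 facets — a regular 7-sided prism (a cylinder approximated with 7 flat sides), circumscribed radius ≈ 12.1 mm, height ≈ 18.8 mm.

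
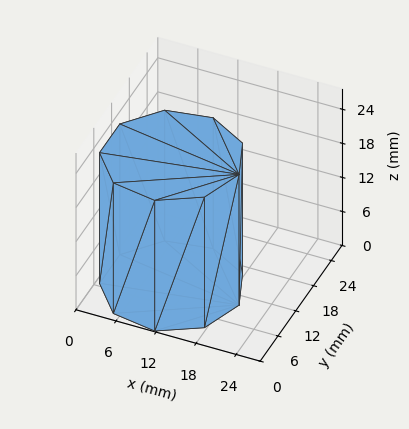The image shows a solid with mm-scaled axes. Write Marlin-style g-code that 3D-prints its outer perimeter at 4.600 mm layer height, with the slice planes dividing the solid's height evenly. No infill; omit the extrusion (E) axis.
Reading the render: the shape is a regular 9-sided prism (a cylinder approximated with 9 flat sides), circumscribed radius ≈ 10 mm, height ≈ 23 mm (dimensions read to the nearest mm from the axis ticks). For the g-code, the solid's height is divided into equal slices at the stated Δz and each level perimeter traced with G1 moves after a G0 lift.

; perimeter-only toolpath
G21 ; units = mm
G90 ; absolute positioning
G28 ; home
; layer 1
G0 Z4.600
G0 X20.000 Y10.000
G1 X17.660 Y16.428
G1 X11.736 Y19.848
G1 X5.000 Y18.660
G1 X0.603 Y13.420
G1 X0.603 Y6.580
G1 X5.000 Y1.340
G1 X11.736 Y0.152
G1 X17.660 Y3.572
G1 X20.000 Y10.000
; layer 2
G0 Z9.200
G0 X20.000 Y10.000
G1 X17.660 Y16.428
G1 X11.736 Y19.848
G1 X5.000 Y18.660
G1 X0.603 Y13.420
G1 X0.603 Y6.580
G1 X5.000 Y1.340
G1 X11.736 Y0.152
G1 X17.660 Y3.572
G1 X20.000 Y10.000
; layer 3
G0 Z13.800
G0 X20.000 Y10.000
G1 X17.660 Y16.428
G1 X11.736 Y19.848
G1 X5.000 Y18.660
G1 X0.603 Y13.420
G1 X0.603 Y6.580
G1 X5.000 Y1.340
G1 X11.736 Y0.152
G1 X17.660 Y3.572
G1 X20.000 Y10.000
; layer 4
G0 Z18.400
G0 X20.000 Y10.000
G1 X17.660 Y16.428
G1 X11.736 Y19.848
G1 X5.000 Y18.660
G1 X0.603 Y13.420
G1 X0.603 Y6.580
G1 X5.000 Y1.340
G1 X11.736 Y0.152
G1 X17.660 Y3.572
G1 X20.000 Y10.000
; layer 5
G0 Z23.000
G0 X20.000 Y10.000
G1 X17.660 Y16.428
G1 X11.736 Y19.848
G1 X5.000 Y18.660
G1 X0.603 Y13.420
G1 X0.603 Y6.580
G1 X5.000 Y1.340
G1 X11.736 Y0.152
G1 X17.660 Y3.572
G1 X20.000 Y10.000
M2 ; end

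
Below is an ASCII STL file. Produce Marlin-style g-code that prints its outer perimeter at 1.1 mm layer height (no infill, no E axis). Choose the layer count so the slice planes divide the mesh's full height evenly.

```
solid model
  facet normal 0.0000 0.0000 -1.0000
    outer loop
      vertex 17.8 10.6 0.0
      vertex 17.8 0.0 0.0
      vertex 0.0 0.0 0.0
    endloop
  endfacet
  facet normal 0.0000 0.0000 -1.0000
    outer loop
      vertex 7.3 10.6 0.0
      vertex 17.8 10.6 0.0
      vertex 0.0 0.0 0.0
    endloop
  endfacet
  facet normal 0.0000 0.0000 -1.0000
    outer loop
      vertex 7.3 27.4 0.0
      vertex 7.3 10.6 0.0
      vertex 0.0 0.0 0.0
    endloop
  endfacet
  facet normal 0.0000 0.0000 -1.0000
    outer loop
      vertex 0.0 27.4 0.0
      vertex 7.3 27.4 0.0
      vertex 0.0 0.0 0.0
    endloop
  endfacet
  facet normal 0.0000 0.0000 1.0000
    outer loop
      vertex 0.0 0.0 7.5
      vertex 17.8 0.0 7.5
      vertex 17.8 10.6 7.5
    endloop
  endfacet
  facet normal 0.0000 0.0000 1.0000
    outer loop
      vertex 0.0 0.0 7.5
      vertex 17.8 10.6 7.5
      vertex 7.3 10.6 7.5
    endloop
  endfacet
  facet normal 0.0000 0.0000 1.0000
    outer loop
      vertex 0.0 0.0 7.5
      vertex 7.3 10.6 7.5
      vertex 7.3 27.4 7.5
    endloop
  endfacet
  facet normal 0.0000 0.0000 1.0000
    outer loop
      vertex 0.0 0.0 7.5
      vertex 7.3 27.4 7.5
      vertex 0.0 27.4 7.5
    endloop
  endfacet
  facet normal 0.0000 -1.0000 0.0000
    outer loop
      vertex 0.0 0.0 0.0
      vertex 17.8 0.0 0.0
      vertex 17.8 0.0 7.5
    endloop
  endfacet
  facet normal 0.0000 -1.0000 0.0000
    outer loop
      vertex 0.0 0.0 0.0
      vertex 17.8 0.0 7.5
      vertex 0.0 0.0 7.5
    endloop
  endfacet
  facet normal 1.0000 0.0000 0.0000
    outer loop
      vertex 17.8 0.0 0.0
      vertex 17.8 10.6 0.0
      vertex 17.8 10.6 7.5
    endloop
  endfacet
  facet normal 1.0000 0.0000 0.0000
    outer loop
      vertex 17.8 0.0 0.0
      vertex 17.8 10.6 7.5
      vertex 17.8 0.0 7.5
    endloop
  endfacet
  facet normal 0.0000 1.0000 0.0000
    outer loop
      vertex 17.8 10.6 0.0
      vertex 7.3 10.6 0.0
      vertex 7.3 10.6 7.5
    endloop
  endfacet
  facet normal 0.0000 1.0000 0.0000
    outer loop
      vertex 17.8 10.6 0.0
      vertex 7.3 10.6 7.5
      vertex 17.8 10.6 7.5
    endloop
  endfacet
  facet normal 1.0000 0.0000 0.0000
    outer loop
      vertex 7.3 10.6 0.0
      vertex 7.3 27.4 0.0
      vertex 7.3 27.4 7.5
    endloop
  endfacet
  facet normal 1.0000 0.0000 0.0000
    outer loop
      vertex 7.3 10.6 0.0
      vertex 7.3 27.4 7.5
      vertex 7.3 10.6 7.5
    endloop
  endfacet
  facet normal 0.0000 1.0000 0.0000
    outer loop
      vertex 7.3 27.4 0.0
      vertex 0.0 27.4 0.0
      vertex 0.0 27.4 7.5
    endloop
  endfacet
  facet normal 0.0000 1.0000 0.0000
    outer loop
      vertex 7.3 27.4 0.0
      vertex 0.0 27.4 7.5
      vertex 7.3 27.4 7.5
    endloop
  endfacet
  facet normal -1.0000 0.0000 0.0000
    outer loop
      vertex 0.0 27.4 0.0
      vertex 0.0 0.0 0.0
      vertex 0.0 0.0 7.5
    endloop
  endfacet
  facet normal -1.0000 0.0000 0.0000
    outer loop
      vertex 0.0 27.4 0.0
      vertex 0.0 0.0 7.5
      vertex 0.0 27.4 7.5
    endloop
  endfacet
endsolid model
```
; perimeter-only toolpath
G21 ; units = mm
G90 ; absolute positioning
G28 ; home
; layer 1
G0 Z1.1
G0 X0.0 Y0.0
G1 X17.8 Y0.0
G1 X17.8 Y10.6
G1 X7.3 Y10.6
G1 X7.3 Y27.4
G1 X0.0 Y27.4
G1 X0.0 Y0.0
; layer 2
G0 Z2.1
G0 X0.0 Y0.0
G1 X17.8 Y0.0
G1 X17.8 Y10.6
G1 X7.3 Y10.6
G1 X7.3 Y27.4
G1 X0.0 Y27.4
G1 X0.0 Y0.0
; layer 3
G0 Z3.2
G0 X0.0 Y0.0
G1 X17.8 Y0.0
G1 X17.8 Y10.6
G1 X7.3 Y10.6
G1 X7.3 Y27.4
G1 X0.0 Y27.4
G1 X0.0 Y0.0
; layer 4
G0 Z4.3
G0 X0.0 Y0.0
G1 X17.8 Y0.0
G1 X17.8 Y10.6
G1 X7.3 Y10.6
G1 X7.3 Y27.4
G1 X0.0 Y27.4
G1 X0.0 Y0.0
; layer 5
G0 Z5.4
G0 X0.0 Y0.0
G1 X17.8 Y0.0
G1 X17.8 Y10.6
G1 X7.3 Y10.6
G1 X7.3 Y27.4
G1 X0.0 Y27.4
G1 X0.0 Y0.0
; layer 6
G0 Z6.4
G0 X0.0 Y0.0
G1 X17.8 Y0.0
G1 X17.8 Y10.6
G1 X7.3 Y10.6
G1 X7.3 Y27.4
G1 X0.0 Y27.4
G1 X0.0 Y0.0
; layer 7
G0 Z7.5
G0 X0.0 Y0.0
G1 X17.8 Y0.0
G1 X17.8 Y10.6
G1 X7.3 Y10.6
G1 X7.3 Y27.4
G1 X0.0 Y27.4
G1 X0.0 Y0.0
M2 ; end

The solid is an L-shaped prism: outer 17.8 × 27.4 mm, arm thicknesses ≈ 10.6 mm (horizontal) and 7.3 mm (vertical), extruded 7.5 mm in z. Slicing at Δz = 1.1 mm — 7 equal slices spanning the solid's height, so layer i sits at z = i·h/7 — gives 7 non-empty perimeters. Each is a 6-segment closed polygon; G0 lifts to the layer z and rapids to the start vertex, then G1 traces the edges.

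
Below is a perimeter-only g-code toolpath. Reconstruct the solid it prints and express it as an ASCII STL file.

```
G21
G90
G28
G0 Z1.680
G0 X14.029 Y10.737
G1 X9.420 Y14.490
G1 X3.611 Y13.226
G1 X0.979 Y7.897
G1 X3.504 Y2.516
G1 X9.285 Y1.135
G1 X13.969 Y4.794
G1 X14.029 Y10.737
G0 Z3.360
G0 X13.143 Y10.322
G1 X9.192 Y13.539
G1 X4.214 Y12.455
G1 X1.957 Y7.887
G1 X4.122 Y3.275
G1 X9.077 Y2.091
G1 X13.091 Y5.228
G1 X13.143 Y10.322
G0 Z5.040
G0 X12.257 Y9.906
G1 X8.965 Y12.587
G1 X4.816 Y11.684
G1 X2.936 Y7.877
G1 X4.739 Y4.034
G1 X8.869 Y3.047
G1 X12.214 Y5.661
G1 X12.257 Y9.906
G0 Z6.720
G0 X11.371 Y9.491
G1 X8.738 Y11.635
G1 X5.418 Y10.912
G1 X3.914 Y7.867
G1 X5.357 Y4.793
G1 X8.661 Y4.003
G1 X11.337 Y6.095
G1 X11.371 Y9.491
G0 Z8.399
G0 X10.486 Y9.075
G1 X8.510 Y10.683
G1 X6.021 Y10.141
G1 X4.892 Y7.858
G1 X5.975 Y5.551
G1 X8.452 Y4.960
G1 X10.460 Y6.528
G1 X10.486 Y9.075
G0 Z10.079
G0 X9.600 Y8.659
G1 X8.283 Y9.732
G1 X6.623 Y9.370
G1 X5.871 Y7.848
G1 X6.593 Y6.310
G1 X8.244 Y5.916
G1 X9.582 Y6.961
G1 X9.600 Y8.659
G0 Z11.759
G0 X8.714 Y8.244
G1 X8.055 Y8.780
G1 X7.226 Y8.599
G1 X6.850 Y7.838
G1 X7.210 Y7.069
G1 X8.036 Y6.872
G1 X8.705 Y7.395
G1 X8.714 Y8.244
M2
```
solid part
  facet normal 0.0000 0.0000 -1.0000
    outer loop
      vertex 3.009 13.997 0.000
      vertex 9.647 15.442 0.000
      vertex 14.915 11.153 0.000
    endloop
  endfacet
  facet normal 0.0000 0.0000 -1.0000
    outer loop
      vertex 0.000 7.907 0.000
      vertex 3.009 13.997 0.000
      vertex 14.915 11.153 0.000
    endloop
  endfacet
  facet normal 0.0000 0.0000 -1.0000
    outer loop
      vertex 2.886 1.757 0.000
      vertex 0.000 7.907 0.000
      vertex 14.915 11.153 0.000
    endloop
  endfacet
  facet normal 0.0000 0.0000 -1.0000
    outer loop
      vertex 9.493 0.179 0.000
      vertex 2.886 1.757 0.000
      vertex 14.915 11.153 0.000
    endloop
  endfacet
  facet normal 0.0000 0.0000 -1.0000
    outer loop
      vertex 14.846 4.361 0.000
      vertex 9.493 0.179 0.000
      vertex 14.915 11.153 0.000
    endloop
  endfacet
  facet normal 0.5591 0.6867 0.4647
    outer loop
      vertex 14.915 11.153 0.000
      vertex 9.647 15.442 0.000
      vertex 7.828 7.828 13.439
    endloop
  endfacet
  facet normal -0.1883 0.8652 0.4647
    outer loop
      vertex 9.647 15.442 0.000
      vertex 3.009 13.997 0.000
      vertex 7.828 7.828 13.439
    endloop
  endfacet
  facet normal -0.7939 0.3922 0.4647
    outer loop
      vertex 3.009 13.997 0.000
      vertex 0.000 7.907 0.000
      vertex 7.828 7.828 13.439
    endloop
  endfacet
  facet normal -0.8016 -0.3762 0.4647
    outer loop
      vertex 0.000 7.907 0.000
      vertex 2.886 1.757 0.000
      vertex 7.828 7.828 13.439
    endloop
  endfacet
  facet normal -0.2057 -0.8612 0.4647
    outer loop
      vertex 2.886 1.757 0.000
      vertex 9.493 0.179 0.000
      vertex 7.828 7.828 13.439
    endloop
  endfacet
  facet normal 0.5451 -0.6978 0.4647
    outer loop
      vertex 9.493 0.179 0.000
      vertex 14.846 4.361 0.000
      vertex 7.828 7.828 13.439
    endloop
  endfacet
  facet normal 0.8854 -0.0090 0.4647
    outer loop
      vertex 14.846 4.361 0.000
      vertex 14.915 11.153 0.000
      vertex 7.828 7.828 13.439
    endloop
  endfacet
endsolid part

The G0 Z moves step by Δz≈1.680 mm. The G1 loops shrink linearly with z, so the solid tapers from its base footprint up to z≈13.4. Closing with a flat bottom cap and the tapered top and triangulating gives 12 facets — a regular 7-sided pyramid, base circumscribed radius ≈ 7.83 mm, apex at z ≈ 13.4 mm.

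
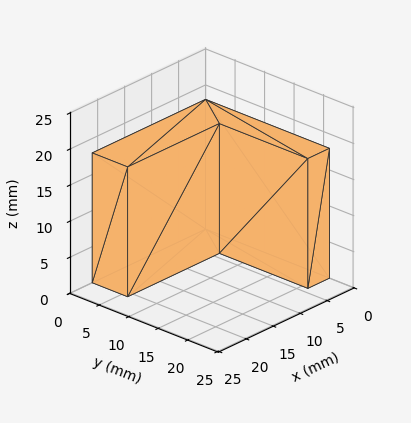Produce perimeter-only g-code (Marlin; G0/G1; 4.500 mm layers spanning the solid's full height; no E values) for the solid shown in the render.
Reading the render: the shape is an L-shaped prism: outer 21 × 21 mm, arm thicknesses ≈ 6 mm (horizontal) and 4 mm (vertical), extruded 18 mm in z (dimensions read to the nearest mm from the axis ticks). For the g-code, the solid's height is divided into equal slices at the stated Δz and each level perimeter traced with G1 moves after a G0 lift.

; perimeter-only toolpath
G21 ; units = mm
G90 ; absolute positioning
G28 ; home
; layer 1
G0 Z4.500
G0 X0.000 Y0.000
G1 X21.000 Y0.000
G1 X21.000 Y6.000
G1 X4.000 Y6.000
G1 X4.000 Y21.000
G1 X0.000 Y21.000
G1 X0.000 Y0.000
; layer 2
G0 Z9.000
G0 X0.000 Y0.000
G1 X21.000 Y0.000
G1 X21.000 Y6.000
G1 X4.000 Y6.000
G1 X4.000 Y21.000
G1 X0.000 Y21.000
G1 X0.000 Y0.000
; layer 3
G0 Z13.500
G0 X0.000 Y0.000
G1 X21.000 Y0.000
G1 X21.000 Y6.000
G1 X4.000 Y6.000
G1 X4.000 Y21.000
G1 X0.000 Y21.000
G1 X0.000 Y0.000
; layer 4
G0 Z18.000
G0 X0.000 Y0.000
G1 X21.000 Y0.000
G1 X21.000 Y6.000
G1 X4.000 Y6.000
G1 X4.000 Y21.000
G1 X0.000 Y21.000
G1 X0.000 Y0.000
M2 ; end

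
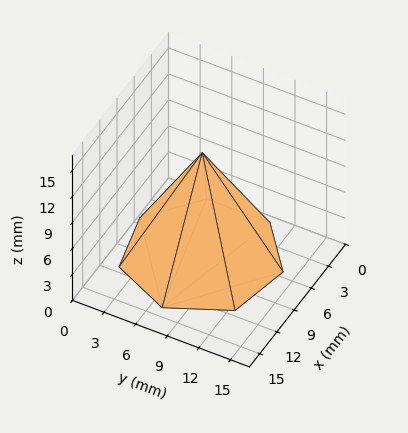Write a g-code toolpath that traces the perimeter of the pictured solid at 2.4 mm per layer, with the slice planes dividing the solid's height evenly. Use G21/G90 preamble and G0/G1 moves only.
Reading the render: the shape is a regular 7-sided pyramid, base circumscribed radius ≈ 7 mm, apex at z ≈ 12 mm (dimensions read to the nearest mm from the axis ticks). For the g-code, the solid's height is divided into equal slices at the stated Δz and each level perimeter traced with G1 moves after a G0 lift.

; perimeter-only toolpath
G21 ; units = mm
G90 ; absolute positioning
G28 ; home
; layer 1
G0 Z2.4
G0 X12.6 Y7.0
G1 X10.5 Y11.4
G1 X5.7 Y12.4
G1 X2.0 Y9.4
G1 X2.0 Y4.6
G1 X5.7 Y1.6
G1 X10.5 Y2.6
G1 X12.6 Y7.0
; layer 2
G0 Z4.8
G0 X11.2 Y7.0
G1 X9.6 Y10.3
G1 X6.0 Y11.1
G1 X3.2 Y8.8
G1 X3.2 Y5.2
G1 X6.0 Y2.9
G1 X9.6 Y3.7
G1 X11.2 Y7.0
; layer 3
G0 Z7.2
G0 X9.8 Y7.0
G1 X8.8 Y9.2
G1 X6.4 Y9.7
G1 X4.5 Y8.2
G1 X4.5 Y5.8
G1 X6.4 Y4.3
G1 X8.8 Y4.8
G1 X9.8 Y7.0
; layer 4
G0 Z9.6
G0 X8.4 Y7.0
G1 X7.9 Y8.1
G1 X6.7 Y8.4
G1 X5.7 Y7.6
G1 X5.7 Y6.4
G1 X6.7 Y5.6
G1 X7.9 Y5.9
G1 X8.4 Y7.0
M2 ; end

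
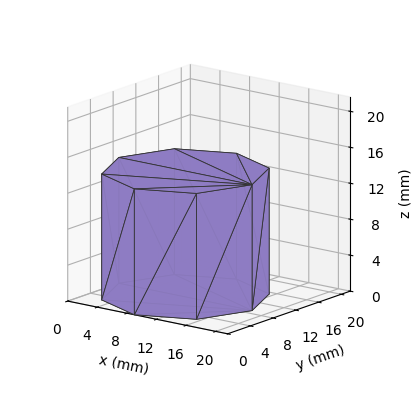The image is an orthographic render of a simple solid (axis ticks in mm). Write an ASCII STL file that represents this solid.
Reading the render: the shape is a regular 8-sided prism (a cylinder approximated with 8 flat sides), circumscribed radius ≈ 9 mm, height ≈ 14 mm (dimensions read to the nearest mm from the axis ticks). For the STL, each face is triangulated and given an outward normal.

solid part
  facet normal 0.0000 0.0000 -1.0000
    outer loop
      vertex 9.0 18.0 0.0
      vertex 15.4 15.4 0.0
      vertex 18.0 9.0 0.0
    endloop
  endfacet
  facet normal 0.0000 0.0000 -1.0000
    outer loop
      vertex 2.6 15.4 0.0
      vertex 9.0 18.0 0.0
      vertex 18.0 9.0 0.0
    endloop
  endfacet
  facet normal 0.0000 0.0000 -1.0000
    outer loop
      vertex 0.0 9.0 0.0
      vertex 2.6 15.4 0.0
      vertex 18.0 9.0 0.0
    endloop
  endfacet
  facet normal 0.0000 0.0000 -1.0000
    outer loop
      vertex 2.6 2.6 0.0
      vertex 0.0 9.0 0.0
      vertex 18.0 9.0 0.0
    endloop
  endfacet
  facet normal 0.0000 0.0000 -1.0000
    outer loop
      vertex 9.0 0.0 0.0
      vertex 2.6 2.6 0.0
      vertex 18.0 9.0 0.0
    endloop
  endfacet
  facet normal 0.0000 0.0000 -1.0000
    outer loop
      vertex 15.4 2.6 0.0
      vertex 9.0 0.0 0.0
      vertex 18.0 9.0 0.0
    endloop
  endfacet
  facet normal 0.0000 0.0000 1.0000
    outer loop
      vertex 18.0 9.0 14.0
      vertex 15.4 15.4 14.0
      vertex 9.0 18.0 14.0
    endloop
  endfacet
  facet normal 0.0000 0.0000 1.0000
    outer loop
      vertex 18.0 9.0 14.0
      vertex 9.0 18.0 14.0
      vertex 2.6 15.4 14.0
    endloop
  endfacet
  facet normal 0.0000 0.0000 1.0000
    outer loop
      vertex 18.0 9.0 14.0
      vertex 2.6 15.4 14.0
      vertex 0.0 9.0 14.0
    endloop
  endfacet
  facet normal 0.0000 0.0000 1.0000
    outer loop
      vertex 18.0 9.0 14.0
      vertex 0.0 9.0 14.0
      vertex 2.6 2.6 14.0
    endloop
  endfacet
  facet normal 0.0000 0.0000 1.0000
    outer loop
      vertex 18.0 9.0 14.0
      vertex 2.6 2.6 14.0
      vertex 9.0 0.0 14.0
    endloop
  endfacet
  facet normal 0.0000 0.0000 1.0000
    outer loop
      vertex 18.0 9.0 14.0
      vertex 9.0 0.0 14.0
      vertex 15.4 2.6 14.0
    endloop
  endfacet
  facet normal 0.9265 0.3764 0.0000
    outer loop
      vertex 18.0 9.0 0.0
      vertex 15.4 15.4 0.0
      vertex 15.4 15.4 14.0
    endloop
  endfacet
  facet normal 0.9265 0.3764 0.0000
    outer loop
      vertex 18.0 9.0 0.0
      vertex 15.4 15.4 14.0
      vertex 18.0 9.0 14.0
    endloop
  endfacet
  facet normal 0.3764 0.9265 0.0000
    outer loop
      vertex 15.4 15.4 0.0
      vertex 9.0 18.0 0.0
      vertex 9.0 18.0 14.0
    endloop
  endfacet
  facet normal 0.3764 0.9265 0.0000
    outer loop
      vertex 15.4 15.4 0.0
      vertex 9.0 18.0 14.0
      vertex 15.4 15.4 14.0
    endloop
  endfacet
  facet normal -0.3764 0.9265 0.0000
    outer loop
      vertex 9.0 18.0 0.0
      vertex 2.6 15.4 0.0
      vertex 2.6 15.4 14.0
    endloop
  endfacet
  facet normal -0.3764 0.9265 0.0000
    outer loop
      vertex 9.0 18.0 0.0
      vertex 2.6 15.4 14.0
      vertex 9.0 18.0 14.0
    endloop
  endfacet
  facet normal -0.9265 0.3764 0.0000
    outer loop
      vertex 2.6 15.4 0.0
      vertex 0.0 9.0 0.0
      vertex 0.0 9.0 14.0
    endloop
  endfacet
  facet normal -0.9265 0.3764 0.0000
    outer loop
      vertex 2.6 15.4 0.0
      vertex 0.0 9.0 14.0
      vertex 2.6 15.4 14.0
    endloop
  endfacet
  facet normal -0.9265 -0.3764 0.0000
    outer loop
      vertex 0.0 9.0 0.0
      vertex 2.6 2.6 0.0
      vertex 2.6 2.6 14.0
    endloop
  endfacet
  facet normal -0.9265 -0.3764 0.0000
    outer loop
      vertex 0.0 9.0 0.0
      vertex 2.6 2.6 14.0
      vertex 0.0 9.0 14.0
    endloop
  endfacet
  facet normal -0.3764 -0.9265 0.0000
    outer loop
      vertex 2.6 2.6 0.0
      vertex 9.0 0.0 0.0
      vertex 9.0 0.0 14.0
    endloop
  endfacet
  facet normal -0.3764 -0.9265 0.0000
    outer loop
      vertex 2.6 2.6 0.0
      vertex 9.0 0.0 14.0
      vertex 2.6 2.6 14.0
    endloop
  endfacet
  facet normal 0.3764 -0.9265 0.0000
    outer loop
      vertex 9.0 0.0 0.0
      vertex 15.4 2.6 0.0
      vertex 15.4 2.6 14.0
    endloop
  endfacet
  facet normal 0.3764 -0.9265 0.0000
    outer loop
      vertex 9.0 0.0 0.0
      vertex 15.4 2.6 14.0
      vertex 9.0 0.0 14.0
    endloop
  endfacet
  facet normal 0.9265 -0.3764 0.0000
    outer loop
      vertex 15.4 2.6 0.0
      vertex 18.0 9.0 0.0
      vertex 18.0 9.0 14.0
    endloop
  endfacet
  facet normal 0.9265 -0.3764 0.0000
    outer loop
      vertex 15.4 2.6 0.0
      vertex 18.0 9.0 14.0
      vertex 15.4 2.6 14.0
    endloop
  endfacet
endsolid part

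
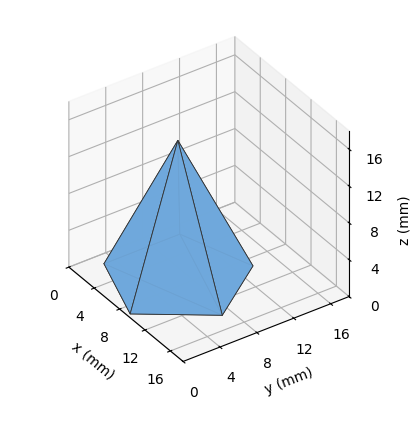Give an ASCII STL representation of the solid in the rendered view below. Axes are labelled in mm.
Reading the render: the shape is a regular 5-sided pyramid, base circumscribed radius ≈ 7 mm, apex at z ≈ 15 mm (dimensions read to the nearest mm from the axis ticks). For the STL, each face is triangulated and given an outward normal.

solid part
  facet normal 0.0000 0.0000 -1.0000
    outer loop
      vertex 1.337 11.114 0.000
      vertex 9.163 13.657 0.000
      vertex 14.000 7.000 0.000
    endloop
  endfacet
  facet normal 0.0000 0.0000 -1.0000
    outer loop
      vertex 1.337 2.886 0.000
      vertex 1.337 11.114 0.000
      vertex 14.000 7.000 0.000
    endloop
  endfacet
  facet normal 0.0000 0.0000 -1.0000
    outer loop
      vertex 9.163 0.343 0.000
      vertex 1.337 2.886 0.000
      vertex 14.000 7.000 0.000
    endloop
  endfacet
  facet normal 0.7569 0.5499 0.3532
    outer loop
      vertex 14.000 7.000 0.000
      vertex 9.163 13.657 0.000
      vertex 7.000 7.000 15.000
    endloop
  endfacet
  facet normal -0.2891 0.8898 0.3532
    outer loop
      vertex 9.163 13.657 0.000
      vertex 1.337 11.114 0.000
      vertex 7.000 7.000 15.000
    endloop
  endfacet
  facet normal -0.9355 0.0000 0.3532
    outer loop
      vertex 1.337 11.114 0.000
      vertex 1.337 2.886 0.000
      vertex 7.000 7.000 15.000
    endloop
  endfacet
  facet normal -0.2891 -0.8898 0.3532
    outer loop
      vertex 1.337 2.886 0.000
      vertex 9.163 0.343 0.000
      vertex 7.000 7.000 15.000
    endloop
  endfacet
  facet normal 0.7569 -0.5499 0.3532
    outer loop
      vertex 9.163 0.343 0.000
      vertex 14.000 7.000 0.000
      vertex 7.000 7.000 15.000
    endloop
  endfacet
endsolid part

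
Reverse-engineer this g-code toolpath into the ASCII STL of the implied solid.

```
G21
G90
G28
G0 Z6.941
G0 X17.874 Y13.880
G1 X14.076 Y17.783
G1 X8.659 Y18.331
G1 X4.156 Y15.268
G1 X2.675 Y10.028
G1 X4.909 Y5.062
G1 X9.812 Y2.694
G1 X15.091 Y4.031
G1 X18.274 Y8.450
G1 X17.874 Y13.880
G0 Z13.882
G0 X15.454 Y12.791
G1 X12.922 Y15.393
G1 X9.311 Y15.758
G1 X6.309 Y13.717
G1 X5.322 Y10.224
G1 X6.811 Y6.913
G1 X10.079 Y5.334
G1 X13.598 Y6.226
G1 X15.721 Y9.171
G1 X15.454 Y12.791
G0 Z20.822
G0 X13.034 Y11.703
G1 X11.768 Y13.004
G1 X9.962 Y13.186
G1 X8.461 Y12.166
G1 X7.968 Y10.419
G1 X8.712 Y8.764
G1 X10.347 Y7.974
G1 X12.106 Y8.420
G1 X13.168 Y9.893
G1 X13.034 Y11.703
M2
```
solid part
  facet normal 0.0000 0.0000 -1.0000
    outer loop
      vertex 8.007 20.903 0.000
      vertex 15.230 20.172 0.000
      vertex 20.294 14.968 0.000
    endloop
  endfacet
  facet normal 0.0000 0.0000 -1.0000
    outer loop
      vertex 2.003 16.820 0.000
      vertex 8.007 20.903 0.000
      vertex 20.294 14.968 0.000
    endloop
  endfacet
  facet normal 0.0000 0.0000 -1.0000
    outer loop
      vertex 0.029 9.833 0.000
      vertex 2.003 16.820 0.000
      vertex 20.294 14.968 0.000
    endloop
  endfacet
  facet normal 0.0000 0.0000 -1.0000
    outer loop
      vertex 3.007 3.212 0.000
      vertex 0.029 9.833 0.000
      vertex 20.294 14.968 0.000
    endloop
  endfacet
  facet normal 0.0000 0.0000 -1.0000
    outer loop
      vertex 9.545 0.054 0.000
      vertex 3.007 3.212 0.000
      vertex 20.294 14.968 0.000
    endloop
  endfacet
  facet normal 0.0000 0.0000 -1.0000
    outer loop
      vertex 16.583 1.837 0.000
      vertex 9.545 0.054 0.000
      vertex 20.294 14.968 0.000
    endloop
  endfacet
  facet normal 0.0000 0.0000 -1.0000
    outer loop
      vertex 20.828 7.728 0.000
      vertex 16.583 1.837 0.000
      vertex 20.294 14.968 0.000
    endloop
  endfacet
  facet normal 0.6745 0.6563 0.3381
    outer loop
      vertex 20.294 14.968 0.000
      vertex 15.230 20.172 0.000
      vertex 10.614 10.614 27.763
    endloop
  endfacet
  facet normal 0.0948 0.9363 0.3381
    outer loop
      vertex 15.230 20.172 0.000
      vertex 8.007 20.903 0.000
      vertex 10.614 10.614 27.763
    endloop
  endfacet
  facet normal -0.5292 0.7782 0.3381
    outer loop
      vertex 8.007 20.903 0.000
      vertex 2.003 16.820 0.000
      vertex 10.614 10.614 27.763
    endloop
  endfacet
  facet normal -0.9057 0.2559 0.3381
    outer loop
      vertex 2.003 16.820 0.000
      vertex 0.029 9.833 0.000
      vertex 10.614 10.614 27.763
    endloop
  endfacet
  facet normal -0.8583 -0.3860 0.3381
    outer loop
      vertex 0.029 9.833 0.000
      vertex 3.007 3.212 0.000
      vertex 10.614 10.614 27.763
    endloop
  endfacet
  facet normal -0.4093 -0.8474 0.3381
    outer loop
      vertex 3.007 3.212 0.000
      vertex 9.545 0.054 0.000
      vertex 10.614 10.614 27.763
    endloop
  endfacet
  facet normal 0.2311 -0.9123 0.3381
    outer loop
      vertex 9.545 0.054 0.000
      vertex 16.583 1.837 0.000
      vertex 10.614 10.614 27.763
    endloop
  endfacet
  facet normal 0.7635 -0.5502 0.3381
    outer loop
      vertex 16.583 1.837 0.000
      vertex 20.828 7.728 0.000
      vertex 10.614 10.614 27.763
    endloop
  endfacet
  facet normal 0.9386 0.0692 0.3381
    outer loop
      vertex 20.828 7.728 0.000
      vertex 20.294 14.968 0.000
      vertex 10.614 10.614 27.763
    endloop
  endfacet
endsolid part

The G0 Z moves step by Δz≈6.941 mm. The G1 loops shrink linearly with z, so the solid tapers from its base footprint up to z≈27.8. Closing with a flat bottom cap and the tapered top and triangulating gives 16 facets — a regular 9-sided pyramid, base circumscribed radius ≈ 10.6 mm, apex at z ≈ 27.8 mm.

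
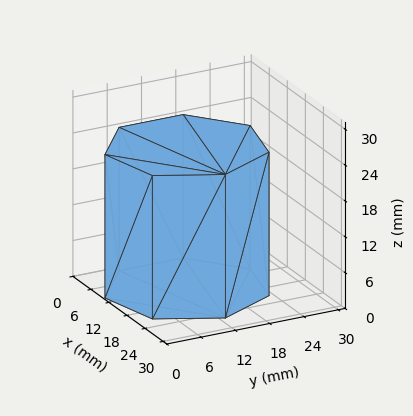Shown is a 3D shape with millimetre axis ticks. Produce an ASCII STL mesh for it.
Reading the render: the shape is a regular 7-sided prism (a cylinder approximated with 7 flat sides), circumscribed radius ≈ 13 mm, height ≈ 24 mm (dimensions read to the nearest mm from the axis ticks). For the STL, each face is triangulated and given an outward normal.

solid part
  facet normal 0.0000 0.0000 -1.0000
    outer loop
      vertex 10.1 25.7 0.0
      vertex 21.1 23.2 0.0
      vertex 26.0 13.0 0.0
    endloop
  endfacet
  facet normal 0.0000 0.0000 -1.0000
    outer loop
      vertex 1.3 18.6 0.0
      vertex 10.1 25.7 0.0
      vertex 26.0 13.0 0.0
    endloop
  endfacet
  facet normal 0.0000 0.0000 -1.0000
    outer loop
      vertex 1.3 7.4 0.0
      vertex 1.3 18.6 0.0
      vertex 26.0 13.0 0.0
    endloop
  endfacet
  facet normal 0.0000 0.0000 -1.0000
    outer loop
      vertex 10.1 0.3 0.0
      vertex 1.3 7.4 0.0
      vertex 26.0 13.0 0.0
    endloop
  endfacet
  facet normal 0.0000 0.0000 -1.0000
    outer loop
      vertex 21.1 2.8 0.0
      vertex 10.1 0.3 0.0
      vertex 26.0 13.0 0.0
    endloop
  endfacet
  facet normal 0.0000 0.0000 1.0000
    outer loop
      vertex 26.0 13.0 24.0
      vertex 21.1 23.2 24.0
      vertex 10.1 25.7 24.0
    endloop
  endfacet
  facet normal 0.0000 0.0000 1.0000
    outer loop
      vertex 26.0 13.0 24.0
      vertex 10.1 25.7 24.0
      vertex 1.3 18.6 24.0
    endloop
  endfacet
  facet normal 0.0000 0.0000 1.0000
    outer loop
      vertex 26.0 13.0 24.0
      vertex 1.3 18.6 24.0
      vertex 1.3 7.4 24.0
    endloop
  endfacet
  facet normal 0.0000 0.0000 1.0000
    outer loop
      vertex 26.0 13.0 24.0
      vertex 1.3 7.4 24.0
      vertex 10.1 0.3 24.0
    endloop
  endfacet
  facet normal 0.0000 0.0000 1.0000
    outer loop
      vertex 26.0 13.0 24.0
      vertex 10.1 0.3 24.0
      vertex 21.1 2.8 24.0
    endloop
  endfacet
  facet normal 0.9014 0.4330 0.0000
    outer loop
      vertex 26.0 13.0 0.0
      vertex 21.1 23.2 0.0
      vertex 21.1 23.2 24.0
    endloop
  endfacet
  facet normal 0.9014 0.4330 0.0000
    outer loop
      vertex 26.0 13.0 0.0
      vertex 21.1 23.2 24.0
      vertex 26.0 13.0 24.0
    endloop
  endfacet
  facet normal 0.2216 0.9751 0.0000
    outer loop
      vertex 21.1 23.2 0.0
      vertex 10.1 25.7 0.0
      vertex 10.1 25.7 24.0
    endloop
  endfacet
  facet normal 0.2216 0.9751 0.0000
    outer loop
      vertex 21.1 23.2 0.0
      vertex 10.1 25.7 24.0
      vertex 21.1 23.2 24.0
    endloop
  endfacet
  facet normal -0.6279 0.7783 0.0000
    outer loop
      vertex 10.1 25.7 0.0
      vertex 1.3 18.6 0.0
      vertex 1.3 18.6 24.0
    endloop
  endfacet
  facet normal -0.6279 0.7783 0.0000
    outer loop
      vertex 10.1 25.7 0.0
      vertex 1.3 18.6 24.0
      vertex 10.1 25.7 24.0
    endloop
  endfacet
  facet normal -1.0000 0.0000 0.0000
    outer loop
      vertex 1.3 18.6 0.0
      vertex 1.3 7.4 0.0
      vertex 1.3 7.4 24.0
    endloop
  endfacet
  facet normal -1.0000 0.0000 0.0000
    outer loop
      vertex 1.3 18.6 0.0
      vertex 1.3 7.4 24.0
      vertex 1.3 18.6 24.0
    endloop
  endfacet
  facet normal -0.6279 -0.7783 0.0000
    outer loop
      vertex 1.3 7.4 0.0
      vertex 10.1 0.3 0.0
      vertex 10.1 0.3 24.0
    endloop
  endfacet
  facet normal -0.6279 -0.7783 0.0000
    outer loop
      vertex 1.3 7.4 0.0
      vertex 10.1 0.3 24.0
      vertex 1.3 7.4 24.0
    endloop
  endfacet
  facet normal 0.2216 -0.9751 0.0000
    outer loop
      vertex 10.1 0.3 0.0
      vertex 21.1 2.8 0.0
      vertex 21.1 2.8 24.0
    endloop
  endfacet
  facet normal 0.2216 -0.9751 0.0000
    outer loop
      vertex 10.1 0.3 0.0
      vertex 21.1 2.8 24.0
      vertex 10.1 0.3 24.0
    endloop
  endfacet
  facet normal 0.9014 -0.4330 0.0000
    outer loop
      vertex 21.1 2.8 0.0
      vertex 26.0 13.0 0.0
      vertex 26.0 13.0 24.0
    endloop
  endfacet
  facet normal 0.9014 -0.4330 0.0000
    outer loop
      vertex 21.1 2.8 0.0
      vertex 26.0 13.0 24.0
      vertex 21.1 2.8 24.0
    endloop
  endfacet
endsolid part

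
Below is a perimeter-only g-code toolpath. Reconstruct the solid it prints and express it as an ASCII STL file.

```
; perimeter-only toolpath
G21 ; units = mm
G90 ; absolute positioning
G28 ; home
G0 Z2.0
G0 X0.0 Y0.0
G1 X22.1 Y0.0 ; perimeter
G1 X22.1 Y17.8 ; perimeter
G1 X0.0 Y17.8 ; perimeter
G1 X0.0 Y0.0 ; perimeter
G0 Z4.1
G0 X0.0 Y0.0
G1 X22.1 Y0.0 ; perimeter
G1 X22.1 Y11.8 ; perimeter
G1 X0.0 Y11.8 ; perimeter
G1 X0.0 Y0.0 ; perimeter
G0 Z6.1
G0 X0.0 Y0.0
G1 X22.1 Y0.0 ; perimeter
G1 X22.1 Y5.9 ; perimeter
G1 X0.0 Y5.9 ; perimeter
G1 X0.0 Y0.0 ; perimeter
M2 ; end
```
solid part
  facet normal 0.0000 0.0000 -1.0000
    outer loop
      vertex 22.1 23.7 0.0
      vertex 22.1 0.0 0.0
      vertex 0.0 0.0 0.0
    endloop
  endfacet
  facet normal 0.0000 0.0000 -1.0000
    outer loop
      vertex 0.0 23.7 0.0
      vertex 22.1 23.7 0.0
      vertex 0.0 0.0 0.0
    endloop
  endfacet
  facet normal 0.0000 -1.0000 0.0000
    outer loop
      vertex 0.0 0.0 0.0
      vertex 22.1 0.0 0.0
      vertex 22.1 0.0 8.2
    endloop
  endfacet
  facet normal 0.0000 -1.0000 0.0000
    outer loop
      vertex 0.0 0.0 0.0
      vertex 22.1 0.0 8.2
      vertex 0.0 0.0 8.2
    endloop
  endfacet
  facet normal 0.0000 0.3270 0.9450
    outer loop
      vertex 0.0 0.0 8.2
      vertex 22.1 0.0 8.2
      vertex 22.1 23.7 0.0
    endloop
  endfacet
  facet normal 0.0000 0.3270 0.9450
    outer loop
      vertex 0.0 0.0 8.2
      vertex 22.1 23.7 0.0
      vertex 0.0 23.7 0.0
    endloop
  endfacet
  facet normal -1.0000 0.0000 0.0000
    outer loop
      vertex 0.0 0.0 8.2
      vertex 0.0 23.7 0.0
      vertex 0.0 0.0 0.0
    endloop
  endfacet
  facet normal 1.0000 0.0000 0.0000
    outer loop
      vertex 22.1 0.0 0.0
      vertex 22.1 23.7 0.0
      vertex 22.1 0.0 8.2
    endloop
  endfacet
endsolid part

The G0 Z moves step by Δz≈2.0 mm. The G1 loops shrink linearly with z, so the solid tapers from its base footprint up to z≈8.2. Closing with a flat bottom cap and the tapered top and triangulating gives 8 facets — a wedge (ramp): 22.1 × 23.7 mm base, rising to 8.2 mm along the y=0 edge and sloping linearly to z=0 at y=23.7.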